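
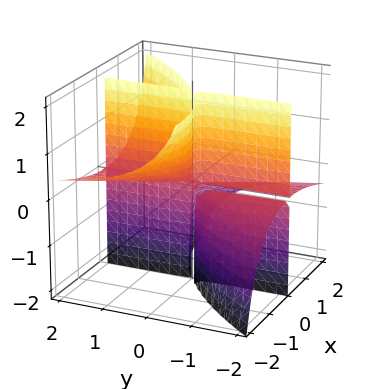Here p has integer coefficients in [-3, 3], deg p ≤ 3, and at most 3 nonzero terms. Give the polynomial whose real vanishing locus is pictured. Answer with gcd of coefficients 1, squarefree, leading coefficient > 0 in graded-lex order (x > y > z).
1. There are 2 components.
2. The degree is 3 — the shape is more complex than any degree-2 surface.
3. Against the integer gridlines: it crosses the x-axis at the gridline x = 0; every point of the y-axis in the box is on the surface; every point of the z-axis in the box is on the surface.
4. Fitting integer coefficients to these (and the overall shape) gives p.

x^3 + 2*x^2*z - 3*x*y*z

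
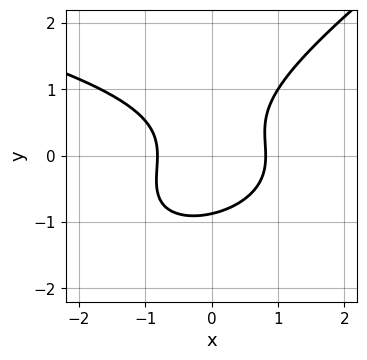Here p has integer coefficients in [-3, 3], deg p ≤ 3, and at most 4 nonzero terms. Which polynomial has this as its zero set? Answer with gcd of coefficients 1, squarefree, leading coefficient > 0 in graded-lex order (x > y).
2*x*y^2 - 3*y^3 + 3*x^2 - 2

1. The degree is 3 — no degree-2 curve has this shape.
2. Matching integer coefficients to the picture gives p.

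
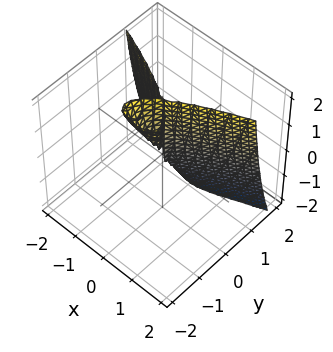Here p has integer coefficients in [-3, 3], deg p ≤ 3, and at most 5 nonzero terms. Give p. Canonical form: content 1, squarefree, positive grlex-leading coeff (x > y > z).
(a) The degree is 3 — the shape is more complex than any degree-2 surface.
(b) Observable constraints: it crosses the x-axis at the gridline x = 0; every point of the z-axis in the box is on the surface; it crosses the y-axis at the gridline y = 0.
(c) Assembling these constraints gives the stated polynomial.

2*y^3 + y^2*z - x^2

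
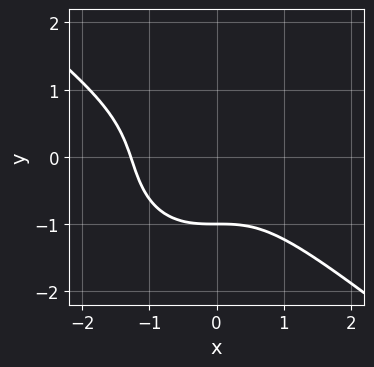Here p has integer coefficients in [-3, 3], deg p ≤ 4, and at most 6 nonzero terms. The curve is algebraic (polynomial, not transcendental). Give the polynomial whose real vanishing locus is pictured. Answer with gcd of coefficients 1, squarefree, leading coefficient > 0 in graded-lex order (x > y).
1. The degree is 3 — no degree-2 curve has this shape.
2. From the visible intercepts: one y-axis crossing is at y = -1.
3. Matching integer coefficients to the picture gives p.

3*x^3 + 2*x^2*y + 3*y^3 + 2*x^2 + 3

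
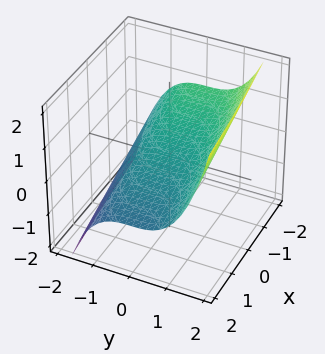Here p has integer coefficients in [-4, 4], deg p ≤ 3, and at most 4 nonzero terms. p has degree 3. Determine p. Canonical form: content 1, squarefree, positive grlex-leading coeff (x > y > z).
First, the degree is 3 — no degree-2 surface has this shape.
Next, from the axis intercepts and sections: it meets the z-axis at z = 0 (among the integer gridlines); one y-axis crossing is at y = 0; it crosses the x-axis at the gridline x = 0.
Finally, matching integer coefficients to the picture gives p.

y^3 - x - 3*z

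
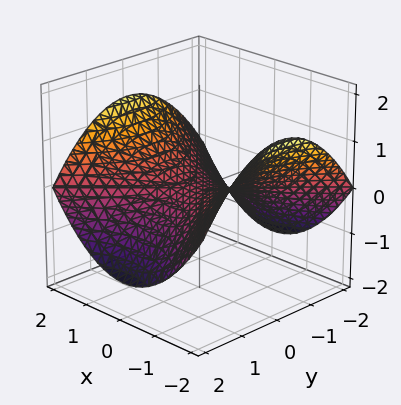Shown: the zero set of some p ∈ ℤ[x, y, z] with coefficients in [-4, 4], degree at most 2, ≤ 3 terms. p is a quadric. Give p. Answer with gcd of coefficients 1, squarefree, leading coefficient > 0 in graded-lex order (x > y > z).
x^2 - y^2 - 3*z

The degree is 2 — a saddle surface; a quadric.
Symmetries: the x ↦ −x reflection is a symmetry, so x appears only in even powers; it's symmetric under y → −y, forcing even powers of y.
From the axis intercepts and sections: it crosses the x-axis at the gridline x = 0; it meets the z-axis at z = 0 (among the integer gridlines).
These observations pin down the coefficients.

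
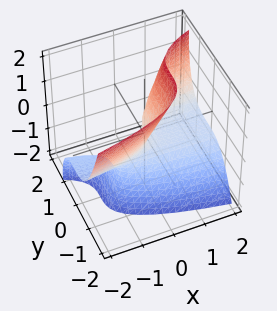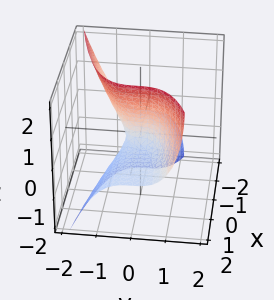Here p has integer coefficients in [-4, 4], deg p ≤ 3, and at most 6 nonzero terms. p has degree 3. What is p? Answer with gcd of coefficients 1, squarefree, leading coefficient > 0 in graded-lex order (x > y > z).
2*y^3 - 2*x*z + z^2 - x

deg p = 3.
From the visible intercepts: it crosses the x-axis at the gridline x = 0; it crosses the z-axis at the gridline z = 0; one y-axis crossing is at y = 0.
These observations pin down the coefficients.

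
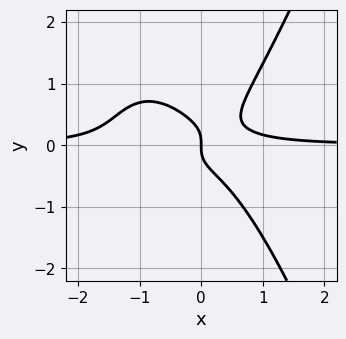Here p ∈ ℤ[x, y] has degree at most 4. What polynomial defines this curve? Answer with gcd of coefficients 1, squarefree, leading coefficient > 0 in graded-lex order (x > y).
3*x^3*y + 3*x^2*y - 3*y^3 - x

1. Degree: a generic line meets the curve in up to 4 points, so deg p = 4.
2. Observable constraints: it meets the y-axis at y = 0 (among the integer gridlines); one x-axis crossing is at x = 0.
3. The integer polynomial consistent with all of this is the stated p.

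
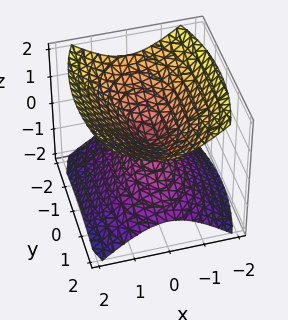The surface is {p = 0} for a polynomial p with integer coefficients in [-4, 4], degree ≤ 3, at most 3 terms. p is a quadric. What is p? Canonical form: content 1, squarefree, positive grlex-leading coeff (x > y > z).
3*x^2 + y^2 - 3*z^2

I count 2 distinct pieces.
The degree is 2 — a double cone through the origin; a quadric.
Symmetries: mirror symmetry x ↦ −x ⇒ only even powers of x; it's symmetric under z → −z, forcing even powers of z; it's symmetric under y → −y, forcing even powers of y.
Observable constraints: it meets the x-axis at x = 0 (among the integer gridlines); it crosses the z-axis at the gridline z = 0; it meets the y-axis at y = 0 (among the integer gridlines).
Putting this together gives p.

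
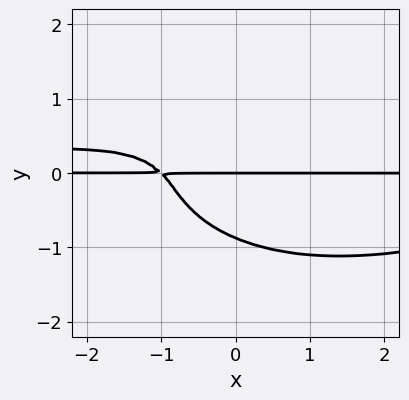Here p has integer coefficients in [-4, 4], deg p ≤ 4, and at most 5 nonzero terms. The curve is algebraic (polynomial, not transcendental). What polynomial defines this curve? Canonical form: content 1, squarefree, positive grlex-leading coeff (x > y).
1. Degree: the shape is more complex than any degree-3 curve, so deg p = 4.
2. Checking where it meets the axes: every point of the x-axis in the box is on the curve; it crosses the y-axis at the gridline y = 0.
3. These observations pin down the coefficients.

x^2*y^2 + 3*y^4 - x*y^2 + 2*x*y + 2*y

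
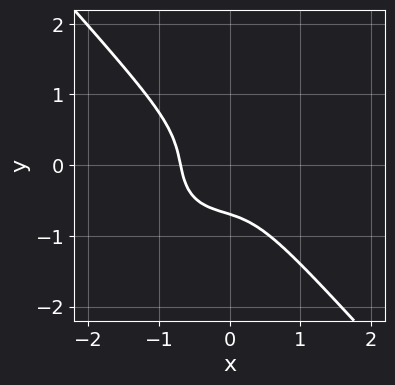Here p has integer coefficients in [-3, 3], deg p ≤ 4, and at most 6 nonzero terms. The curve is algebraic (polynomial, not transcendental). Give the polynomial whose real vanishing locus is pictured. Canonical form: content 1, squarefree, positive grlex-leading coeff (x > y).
3*x^3 - x^2*y + 3*y^3 - 2*x*y + 1

Degree: a generic line meets the curve in up to 3 points, so deg p = 3.
Matching integer coefficients to the picture gives p.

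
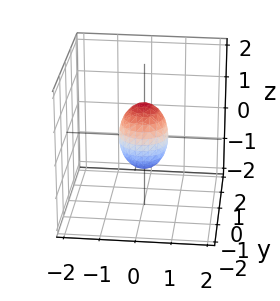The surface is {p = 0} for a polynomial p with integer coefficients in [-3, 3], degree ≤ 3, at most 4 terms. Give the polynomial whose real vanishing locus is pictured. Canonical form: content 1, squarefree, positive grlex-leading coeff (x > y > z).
First, degree: a generic line meets the surface in up to 2 points, so deg p = 2.
Next, by symmetry, the z-axis is an axis of rotation, so x and y enter only as x² + y².
Next, reading off the gridlines: among the integer gridlines, it crosses the z-axis at z ∈ {-1, 1}; a circular section at z = 0 has radius between 0 and 1.
Finally, together with the visible shape, these determine p as stated.

2*x^2 + 2*y^2 + z^2 - 1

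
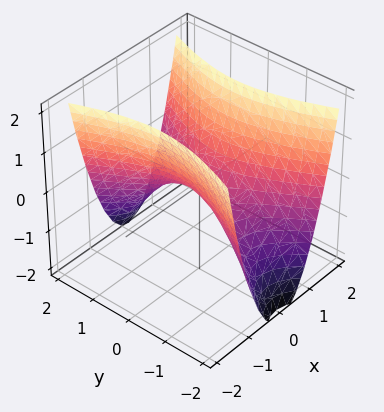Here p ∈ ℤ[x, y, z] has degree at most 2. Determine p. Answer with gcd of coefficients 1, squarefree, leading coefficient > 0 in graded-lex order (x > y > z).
3*x^2 - y^2 - 2*z

1. deg p = 2. A saddle surface; a quadric.
2. Symmetries: mirror symmetry x ↦ −x ⇒ only even powers of x; mirror symmetry y ↦ −y ⇒ only even powers of y.
3. From the axis intercepts and sections: it meets the x-axis at x = 0 (among the integer gridlines); it crosses the z-axis at the gridline z = 0.
4. Putting this together gives p.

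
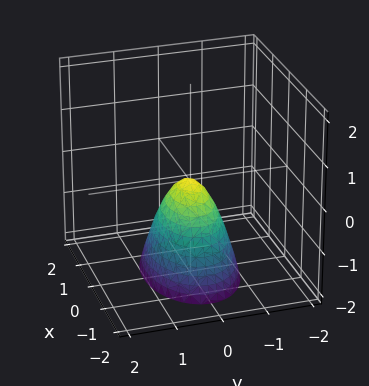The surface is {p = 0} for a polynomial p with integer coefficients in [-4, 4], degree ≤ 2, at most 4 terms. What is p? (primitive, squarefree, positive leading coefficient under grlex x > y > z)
Degree: a single bowl opening along one axis; a quadric, so deg p = 2.
Symmetries: it's symmetric under y → −y, forcing even powers of y; it's symmetric under x → −x, forcing even powers of x.
Against the integer gridlines: one y-axis crossing is at y = 0; it meets the z-axis at z = 0 (among the integer gridlines); it meets the x-axis at x = 0 (among the integer gridlines).
Putting this together gives p.

x^2 + 2*y^2 + z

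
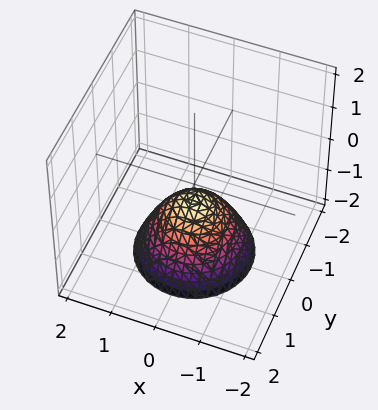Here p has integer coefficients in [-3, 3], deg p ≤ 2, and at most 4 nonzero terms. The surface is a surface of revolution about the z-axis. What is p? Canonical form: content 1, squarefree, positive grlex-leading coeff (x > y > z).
2*x^2 + 2*y^2 + 2*z + 1

First, the degree is 2 — no degree-1 surface has this shape.
Next, by symmetry, the z-axis is an axis of rotation, so x and y enter only as x² + y².
Then, from the visible intercepts: it misses every integer gridline on the y-axis; no x-intercept at any integer in the box; a circular section at z = -1 has radius between 0 and 1.
Finally, putting this together gives p.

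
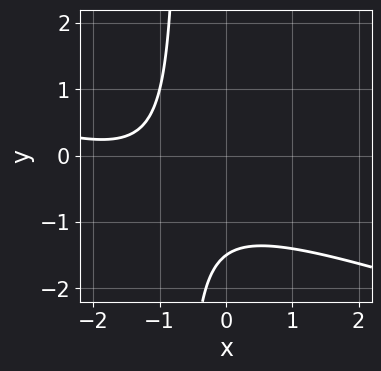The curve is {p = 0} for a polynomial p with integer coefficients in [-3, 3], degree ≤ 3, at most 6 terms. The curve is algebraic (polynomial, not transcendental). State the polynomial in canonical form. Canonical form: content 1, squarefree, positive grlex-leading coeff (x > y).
x^2 + 3*x*y + 3*x + 2*y + 3

Degree: no degree-1 curve has this shape, so deg p = 2.
From the visible intercepts: the curve avoids every integer x-axis point in the box.
Matching integer coefficients to the picture gives p.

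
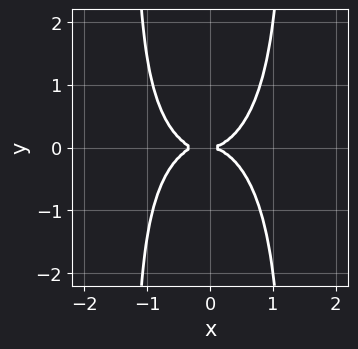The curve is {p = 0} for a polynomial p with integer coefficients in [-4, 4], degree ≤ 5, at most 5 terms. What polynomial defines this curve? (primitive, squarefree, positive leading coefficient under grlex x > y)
3*x^4 + 2*x^2*y^2 + x^3 - 3*y^2

(a) The degree is 4 — the shape is more complex than any degree-3 curve.
(b) Symmetries: it's symmetric under y → −y, forcing even powers of y.
(c) From the visible intercepts: it crosses the x-axis at the gridline x = 0; it crosses the y-axis at the gridline y = 0.
(d) Matching integer coefficients to the picture gives p.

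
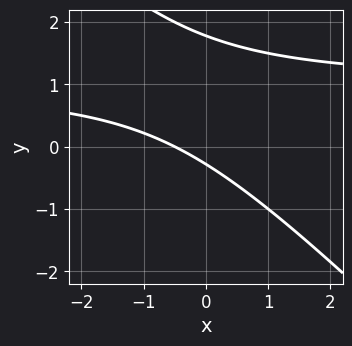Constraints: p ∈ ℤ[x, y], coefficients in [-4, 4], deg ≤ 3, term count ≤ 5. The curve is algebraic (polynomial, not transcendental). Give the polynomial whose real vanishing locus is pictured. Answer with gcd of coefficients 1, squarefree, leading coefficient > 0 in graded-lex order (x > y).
(a) The degree is 2 — the shape is more complex than any degree-1 curve.
(b) Matching integer coefficients to the picture gives p.

2*x*y + 2*y^2 - 2*x - 3*y - 1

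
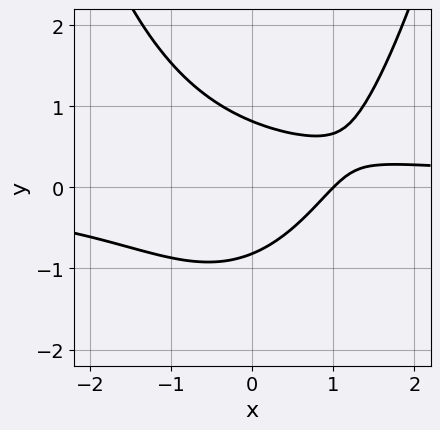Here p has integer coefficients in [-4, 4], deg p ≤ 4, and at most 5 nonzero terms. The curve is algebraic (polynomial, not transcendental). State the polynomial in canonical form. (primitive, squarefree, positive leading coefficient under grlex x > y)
2*x^2*y - 3*y^2 - 2*x + 2

(a) Degree: a generic line meets the curve in up to 3 points, so deg p = 3.
(b) Observable constraints: it crosses the x-axis at the gridline x = 1.
(c) Matching integer coefficients to the picture gives p.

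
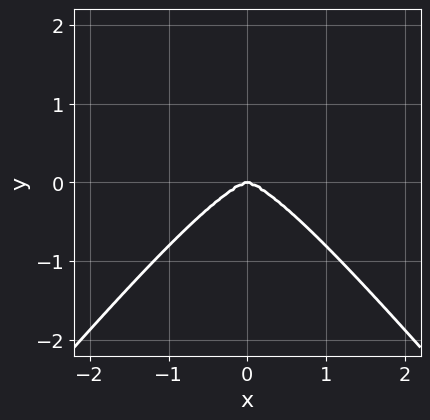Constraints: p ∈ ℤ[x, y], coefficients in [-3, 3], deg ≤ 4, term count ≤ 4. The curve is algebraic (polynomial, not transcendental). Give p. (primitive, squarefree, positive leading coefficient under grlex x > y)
1. deg p = 4. No degree-3 curve has this shape.
2. Symmetries: the x ↦ −x reflection is a symmetry, so x appears only in even powers.
3. Checking where it meets the axes: it meets the y-axis at y = 0 (among the integer gridlines); one x-axis crossing is at x = 0.
4. Fitting integer coefficients to these (and the overall shape) gives p.

2*x^4 - y^4 + 3*y^3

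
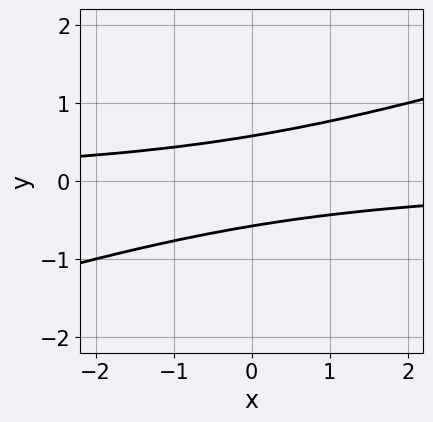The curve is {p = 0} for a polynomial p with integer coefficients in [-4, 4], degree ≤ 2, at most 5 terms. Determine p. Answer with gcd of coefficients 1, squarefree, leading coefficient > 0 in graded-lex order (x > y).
(a) The degree is 2 — the shape is more complex than any degree-1 curve.
(b) Reading off the gridlines: it misses every integer gridline on the x-axis.
(c) These observations pin down the coefficients.

x*y - 3*y^2 + 1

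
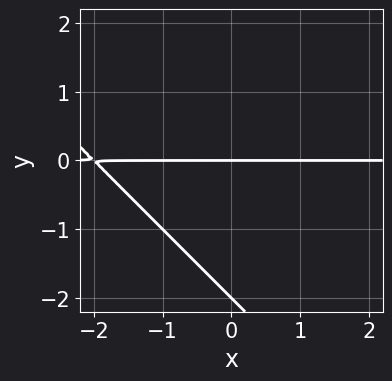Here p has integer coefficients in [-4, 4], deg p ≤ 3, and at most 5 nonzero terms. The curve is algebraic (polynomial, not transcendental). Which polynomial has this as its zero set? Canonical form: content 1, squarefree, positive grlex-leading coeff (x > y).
x*y + y^2 + 2*y

1. deg p = 2. The shape is more complex than any degree-1 curve.
2. From the visible intercepts: the y-axis gridline crossings are at y ∈ {-2, 0}; the visible x-axis segment lies entirely on the curve.
3. Putting this together gives p.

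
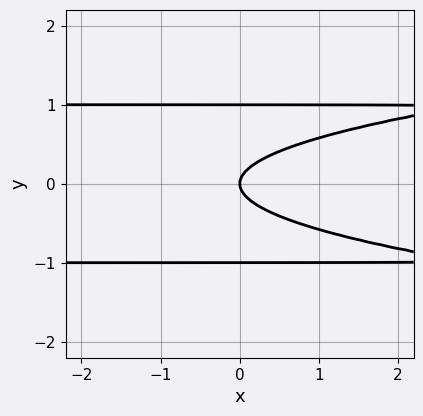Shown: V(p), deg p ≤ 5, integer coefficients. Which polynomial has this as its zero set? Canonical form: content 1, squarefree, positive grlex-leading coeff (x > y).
1. The degree is 4 — a generic line meets the curve in up to 4 points.
2. Symmetries: mirror symmetry y ↦ −y ⇒ only even powers of y.
3. Observable constraints: the y-axis gridline crossings are at y ∈ {-1, 0, 1}; it meets the x-axis at x = 0 (among the integer gridlines).
4. Fitting integer coefficients to these (and the overall shape) gives p.

3*y^4 - x*y^2 - 3*y^2 + x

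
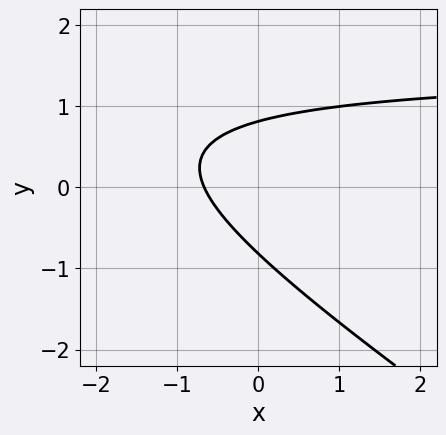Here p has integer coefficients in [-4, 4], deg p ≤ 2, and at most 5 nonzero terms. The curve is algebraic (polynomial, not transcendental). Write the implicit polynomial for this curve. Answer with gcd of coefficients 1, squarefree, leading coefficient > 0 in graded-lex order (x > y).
2*x*y + 3*y^2 - 3*x - 2

1. Degree: no degree-1 curve has this shape, so deg p = 2.
2. Solving for integer coefficients yields p as stated.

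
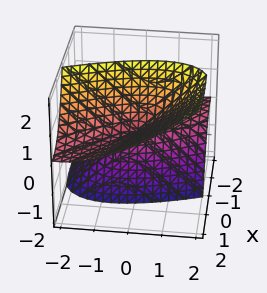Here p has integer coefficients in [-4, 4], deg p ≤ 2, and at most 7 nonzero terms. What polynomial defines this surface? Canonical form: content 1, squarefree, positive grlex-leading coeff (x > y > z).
(a) The degree is 2 — no degree-1 surface has this shape.
(b) Reading off the gridlines: one x-axis crossing is at x = 0; it crosses the z-axis at the gridline z = 0; it meets the y-axis at y = 0 (among the integer gridlines).
(c) Assembling these constraints gives the stated polynomial.

x^2 + 2*x*y - 3*x*z + y^2 - z^2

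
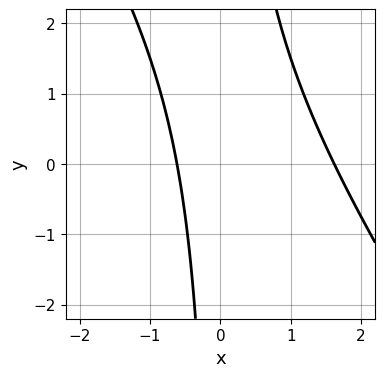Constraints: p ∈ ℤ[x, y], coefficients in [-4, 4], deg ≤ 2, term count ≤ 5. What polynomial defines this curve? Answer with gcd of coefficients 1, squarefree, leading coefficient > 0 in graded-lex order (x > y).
3*x^2 + 2*x*y - 3*x - 3

First, the degree is 2 — the shape is more complex than any degree-1 curve.
Then, observable constraints: no y-intercept at any integer in the box.
Finally, the integer polynomial consistent with all of this is the stated p.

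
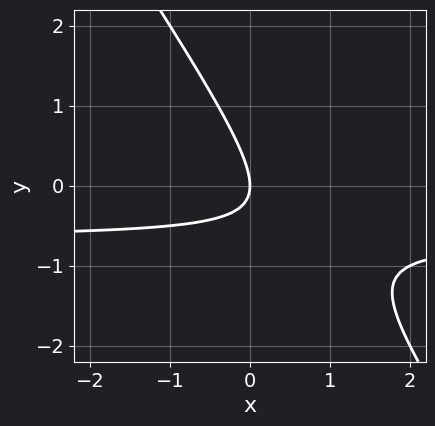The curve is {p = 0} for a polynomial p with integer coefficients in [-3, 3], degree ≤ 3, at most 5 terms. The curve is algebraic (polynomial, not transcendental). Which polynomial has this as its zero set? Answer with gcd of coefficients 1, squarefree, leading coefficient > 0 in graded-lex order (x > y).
1. deg p = 2. A generic line meets the curve in up to 2 points.
2. From the visible intercepts: one x-axis crossing is at x = 0; it meets the y-axis at y = 0 (among the integer gridlines).
3. The integer polynomial consistent with all of this is the stated p.

3*x*y + 2*y^2 + 2*x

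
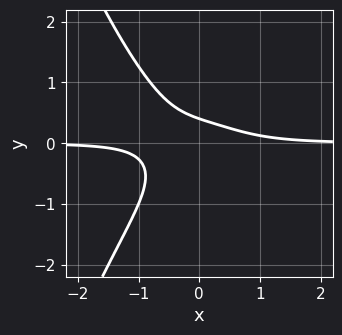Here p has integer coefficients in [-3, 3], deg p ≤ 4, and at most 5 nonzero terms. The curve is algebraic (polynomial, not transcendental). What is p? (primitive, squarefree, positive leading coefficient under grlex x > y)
First, degree: no degree-3 curve has this shape, so deg p = 4.
Then, from the visible intercepts: the curve avoids every integer x-axis point in the box.
Finally, putting this together gives p.

3*x^3*y + 3*y^3 + 3*x*y + 2*y - 1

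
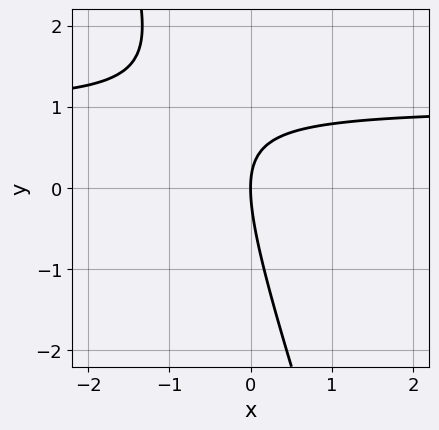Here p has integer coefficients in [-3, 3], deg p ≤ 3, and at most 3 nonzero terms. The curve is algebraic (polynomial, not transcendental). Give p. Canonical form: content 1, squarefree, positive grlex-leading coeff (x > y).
3*x*y + y^2 - 3*x

1. The degree is 2 — a generic line meets the curve in up to 2 points.
2. Against the integer gridlines: one x-axis crossing is at x = 0; one y-axis crossing is at y = 0.
3. Assembling these constraints gives the stated polynomial.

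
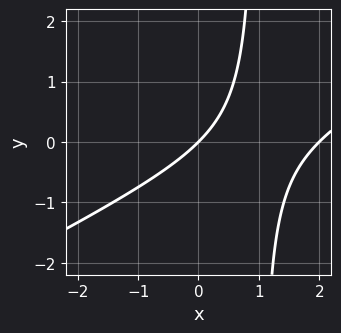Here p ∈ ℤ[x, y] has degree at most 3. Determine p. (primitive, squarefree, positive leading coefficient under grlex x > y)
x^2 - 2*x*y - 2*x + 2*y

(a) The degree is 2 — no degree-1 curve has this shape.
(b) Reading off the gridlines: the x-axis gridline crossings are at x ∈ {0, 2}; it crosses the y-axis at the gridline y = 0.
(c) These observations pin down the coefficients.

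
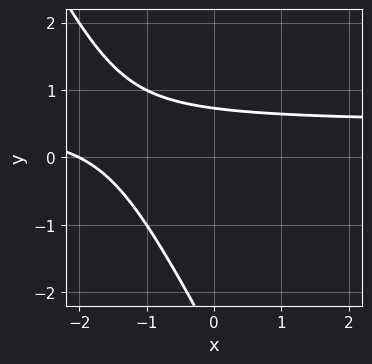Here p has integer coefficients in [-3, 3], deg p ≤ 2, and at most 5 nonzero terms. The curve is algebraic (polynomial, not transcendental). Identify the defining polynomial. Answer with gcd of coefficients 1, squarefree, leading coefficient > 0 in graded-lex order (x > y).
Degree: the shape is more complex than any degree-1 curve, so deg p = 2.
From the axis intercepts and sections: it meets the x-axis at x = -2 (among the integer gridlines).
Together with the visible shape, these determine p as stated.

2*x*y + y^2 - x + 2*y - 2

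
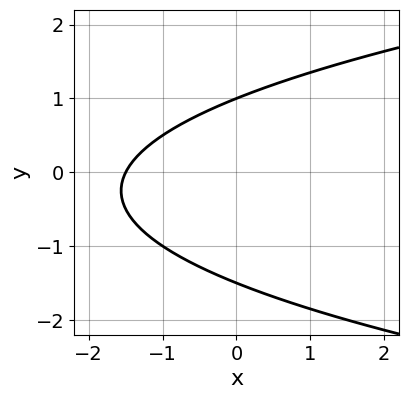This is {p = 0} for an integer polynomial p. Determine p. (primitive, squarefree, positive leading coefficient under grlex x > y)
deg p = 2. No degree-1 curve has this shape.
Checking where it meets the axes: one y-axis crossing is at y = 1.
Putting this together gives p.

2*y^2 - 2*x + y - 3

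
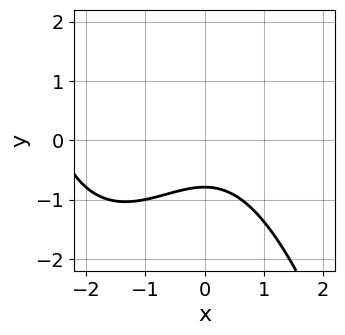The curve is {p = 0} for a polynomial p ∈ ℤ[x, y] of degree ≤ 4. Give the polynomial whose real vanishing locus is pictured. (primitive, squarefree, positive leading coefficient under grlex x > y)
x^3 + 2*x^2 - y^2 + 3*y + 3

Degree: the shape is more complex than any degree-2 curve, so deg p = 3.
Against the integer gridlines: it misses every integer gridline on the x-axis.
Assembling these constraints gives the stated polynomial.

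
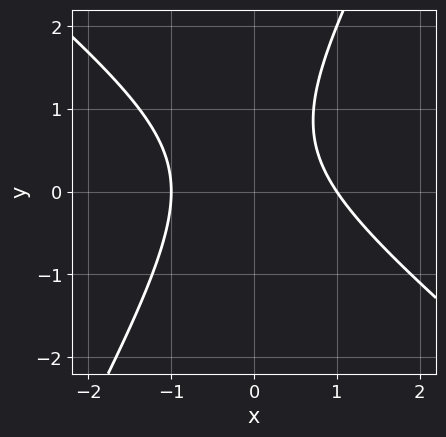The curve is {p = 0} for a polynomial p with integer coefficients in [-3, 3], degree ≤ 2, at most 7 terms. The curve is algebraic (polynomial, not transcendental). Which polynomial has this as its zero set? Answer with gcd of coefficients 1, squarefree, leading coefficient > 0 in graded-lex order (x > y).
3*x^2 + 2*x*y - 2*y^2 + 2*y - 3

1. Degree: no degree-1 curve has this shape, so deg p = 2.
2. From the visible intercepts: among the integer gridlines, it crosses the x-axis at x ∈ {-1, 1}; no y-intercept at any integer in the box.
3. Fitting integer coefficients to these (and the overall shape) gives p.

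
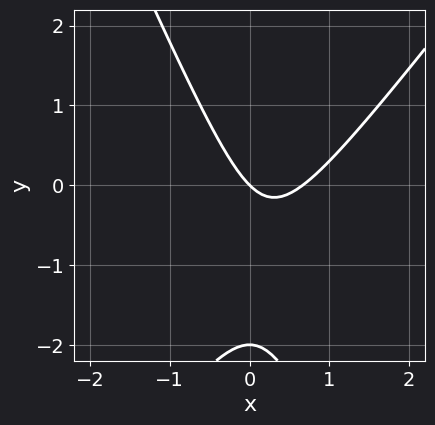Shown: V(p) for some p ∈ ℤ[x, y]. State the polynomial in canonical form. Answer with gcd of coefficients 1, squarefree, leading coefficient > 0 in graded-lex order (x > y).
deg p = 2. No degree-1 curve has this shape.
Observable constraints: among the integer gridlines, it crosses the y-axis at y ∈ {-2, 0}; one x-axis crossing is at x = 0.
Fitting integer coefficients to these (and the overall shape) gives p.

3*x^2 - x*y - y^2 - 2*x - 2*y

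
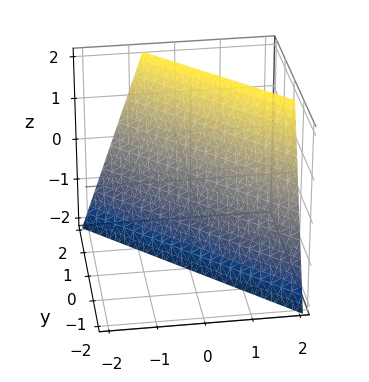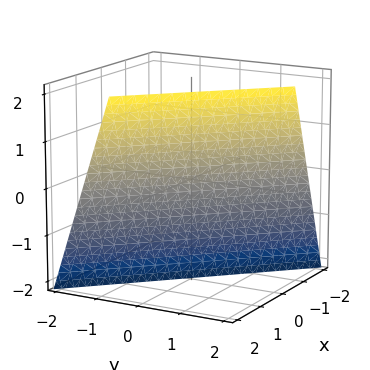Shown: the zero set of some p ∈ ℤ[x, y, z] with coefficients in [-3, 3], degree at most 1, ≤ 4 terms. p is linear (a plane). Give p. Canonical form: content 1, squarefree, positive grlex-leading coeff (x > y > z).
First, deg p = 1. The surface is flat (a plane).
Next, checking where it meets the axes: it crosses the z-axis at the gridline z = -2.
Finally, putting this together gives p.

3*x + 3*y - z - 2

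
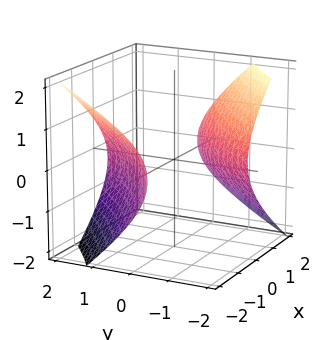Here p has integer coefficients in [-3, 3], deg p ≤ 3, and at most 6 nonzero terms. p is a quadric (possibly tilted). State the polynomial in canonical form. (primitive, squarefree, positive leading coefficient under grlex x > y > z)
1. There are 2 components.
2. Degree: no degree-1 surface has this shape, so deg p = 2.
3. From the visible intercepts: no z-intercept at any integer in the box.
4. Together with the visible shape, these determine p as stated.

x^2 - 3*x*y + y^2 - y*z - 3*z^2 - 2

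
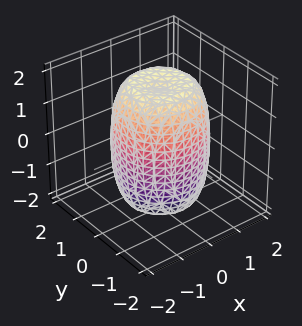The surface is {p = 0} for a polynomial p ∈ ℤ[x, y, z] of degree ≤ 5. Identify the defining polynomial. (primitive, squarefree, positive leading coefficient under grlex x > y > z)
1. Degree: no degree-3 surface has this shape, so deg p = 4.
2. By symmetry, every cross-section ⟂ z is a circle, so x, y appear only via x² + y².
3. From the visible intercepts: a circular section at z = -1 has radius between 1 and 2.
4. Assembling these constraints gives the stated polynomial.

2*x^4 + 4*x^2*y^2 + 2*y^4 - 2*x^2 - 2*y^2 + z^2 - 3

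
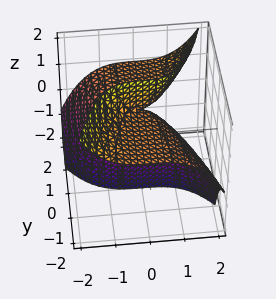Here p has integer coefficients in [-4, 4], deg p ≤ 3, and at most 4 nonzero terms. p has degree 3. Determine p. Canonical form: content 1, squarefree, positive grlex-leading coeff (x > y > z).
Degree: no degree-2 surface has this shape, so deg p = 3.
Against the integer gridlines: every point of the z-axis in the box is on the surface; it crosses the x-axis at the gridline x = 0; it meets the y-axis at y = 0 (among the integer gridlines).
Assembling these constraints gives the stated polynomial.

x^3 - 3*y*z + 3*y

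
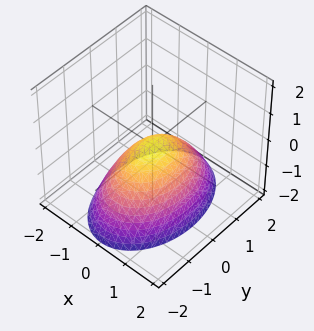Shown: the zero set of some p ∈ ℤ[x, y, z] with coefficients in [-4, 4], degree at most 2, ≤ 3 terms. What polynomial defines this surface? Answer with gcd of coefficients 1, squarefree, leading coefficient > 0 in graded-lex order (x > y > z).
First, the degree is 2 — a single bowl opening along one axis; a quadric.
Next, symmetries: it's symmetric under y → −y, forcing even powers of y; mirror symmetry x ↦ −x ⇒ only even powers of x.
Then, observable constraints: one y-axis crossing is at y = 0; it meets the z-axis at z = 0 (among the integer gridlines).
Finally, putting this together gives p.

2*x^2 + y^2 + 2*z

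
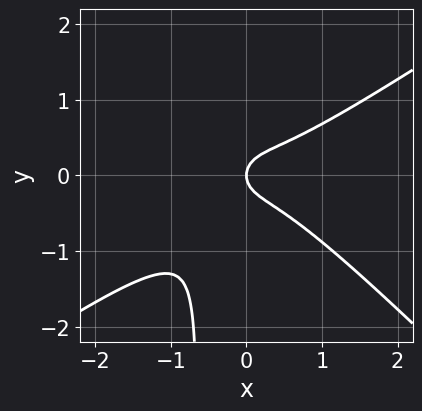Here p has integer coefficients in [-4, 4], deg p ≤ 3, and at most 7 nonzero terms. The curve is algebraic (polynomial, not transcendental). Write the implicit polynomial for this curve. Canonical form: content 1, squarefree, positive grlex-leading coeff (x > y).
2*x^3 - x^2*y - 3*x*y^2 - 2*y^2 + x

(a) Degree: no degree-2 curve has this shape, so deg p = 3.
(b) From the visible intercepts: one y-axis crossing is at y = 0; it meets the x-axis at x = 0 (among the integer gridlines).
(c) The integer polynomial consistent with all of this is the stated p.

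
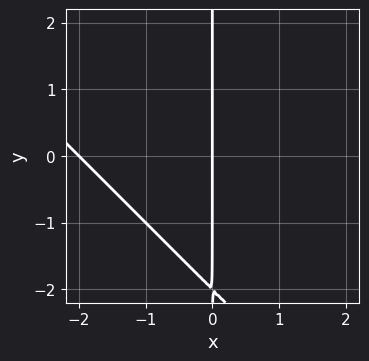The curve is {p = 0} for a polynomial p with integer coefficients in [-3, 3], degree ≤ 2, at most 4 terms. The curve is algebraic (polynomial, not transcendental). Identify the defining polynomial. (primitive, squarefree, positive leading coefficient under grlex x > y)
Degree: no degree-1 curve has this shape, so deg p = 2.
From the visible intercepts: the x-axis gridline crossings are at x ∈ {-2, 0}; every point of the y-axis in the box is on the curve.
Putting this together gives p.

x^2 + x*y + 2*x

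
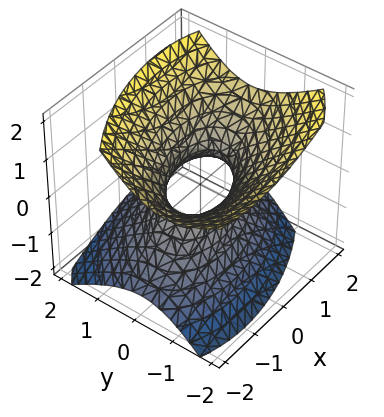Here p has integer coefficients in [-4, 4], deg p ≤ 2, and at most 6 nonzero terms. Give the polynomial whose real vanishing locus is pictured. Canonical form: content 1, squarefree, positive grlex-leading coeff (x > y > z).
1. The degree is 2 — no degree-1 surface has this shape.
2. Checking where it meets the axes: among the integer gridlines, it crosses the x-axis at x ∈ {-1, 1}; the surface avoids every integer z-axis point in the box.
3. Fitting integer coefficients to these (and the overall shape) gives p.

x^2 - x*y + 2*y^2 + y*z - 2*z^2 - 1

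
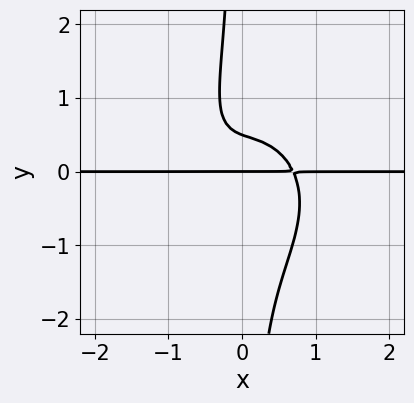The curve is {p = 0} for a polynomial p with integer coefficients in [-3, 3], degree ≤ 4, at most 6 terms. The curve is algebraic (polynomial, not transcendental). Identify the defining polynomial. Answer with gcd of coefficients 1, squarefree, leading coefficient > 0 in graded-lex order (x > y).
3*x^3*y + 3*x*y^3 + 2*y^2 - y

First, the degree is 4 — no degree-3 curve has this shape.
Next, from the axis intercepts and sections: the visible x-axis segment lies entirely on the curve; one y-axis crossing is at y = 0.
Finally, putting this together gives p.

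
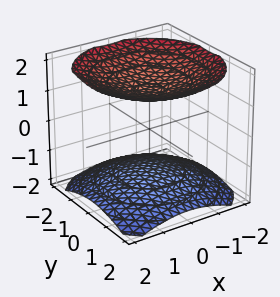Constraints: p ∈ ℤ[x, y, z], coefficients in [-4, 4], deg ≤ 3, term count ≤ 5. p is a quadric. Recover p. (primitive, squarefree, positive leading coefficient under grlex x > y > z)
First, the picture has 2 separate pieces. Treating them together as one polynomial.
Next, degree: two sheets facing apart; a quadric, so deg p = 2.
Next, symmetries: rotational symmetry about the z-axis ⇒ p depends on x, y only through x² + y²; mirror symmetry z ↦ −z ⇒ only even powers of z.
Then, observable constraints: the surface avoids every integer y-axis point in the box; no x-intercept at any integer in the box.
Finally, these observations pin down the coefficients.

x^2 + y^2 - 2*z^2 + 3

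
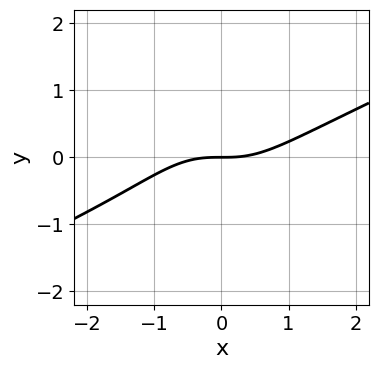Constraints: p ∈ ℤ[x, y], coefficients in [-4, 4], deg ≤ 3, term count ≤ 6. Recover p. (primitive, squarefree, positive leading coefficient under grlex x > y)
First, the degree is 3 — the shape is more complex than any degree-2 curve.
Next, observable constraints: it meets the y-axis at y = 0 (among the integer gridlines); one x-axis crossing is at x = 0.
Finally, fitting integer coefficients to these (and the overall shape) gives p.

x^3 - 2*x^2*y - y^3 - y^2 - 2*y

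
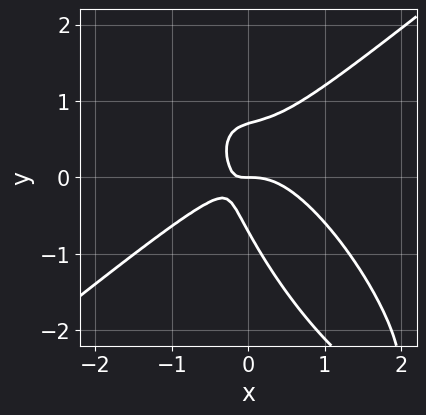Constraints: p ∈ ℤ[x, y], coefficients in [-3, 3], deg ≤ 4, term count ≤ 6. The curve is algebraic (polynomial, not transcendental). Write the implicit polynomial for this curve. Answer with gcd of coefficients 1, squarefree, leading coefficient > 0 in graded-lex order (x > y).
3*x^3 - 3*x*y^2 - 2*y^3 + 3*x*y + y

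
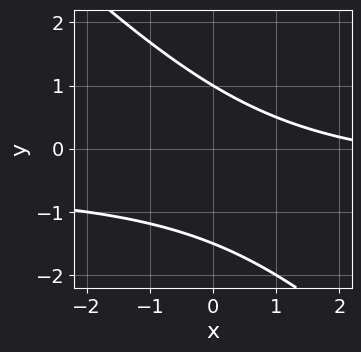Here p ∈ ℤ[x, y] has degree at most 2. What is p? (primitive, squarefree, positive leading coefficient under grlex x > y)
2*x*y + 2*y^2 + x + y - 3

First, the degree is 2 — no degree-1 curve has this shape.
Next, from the visible intercepts: it meets the y-axis at y = 1 (among the integer gridlines); no x-intercept at any integer in the box.
Finally, putting this together gives p.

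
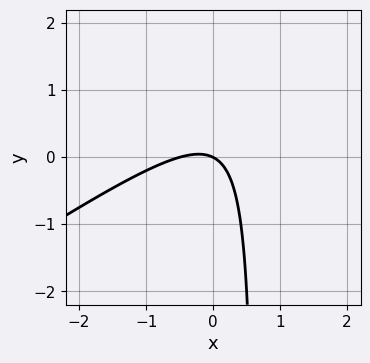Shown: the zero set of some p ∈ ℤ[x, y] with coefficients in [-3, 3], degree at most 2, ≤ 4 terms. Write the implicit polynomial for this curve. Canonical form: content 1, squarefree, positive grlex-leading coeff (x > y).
First, degree: a generic line meets the curve in up to 2 points, so deg p = 2.
Then, from the axis intercepts and sections: one y-axis crossing is at y = 0; it crosses the x-axis at the gridline x = 0.
Finally, together with the visible shape, these determine p as stated.

2*x^2 - 3*x*y + x + 2*y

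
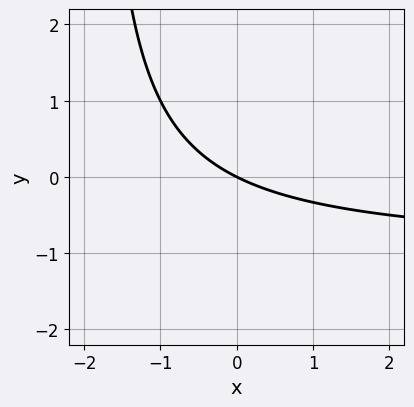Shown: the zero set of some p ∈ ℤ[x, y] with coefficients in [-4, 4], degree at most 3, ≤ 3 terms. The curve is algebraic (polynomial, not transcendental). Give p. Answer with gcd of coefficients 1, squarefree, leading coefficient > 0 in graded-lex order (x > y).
First, degree: a generic line meets the curve in up to 2 points, so deg p = 2.
Then, reading off the gridlines: one x-axis crossing is at x = 0; one y-axis crossing is at y = 0.
Finally, together with the visible shape, these determine p as stated.

x*y + x + 2*y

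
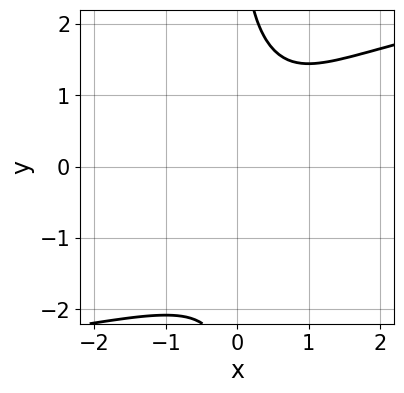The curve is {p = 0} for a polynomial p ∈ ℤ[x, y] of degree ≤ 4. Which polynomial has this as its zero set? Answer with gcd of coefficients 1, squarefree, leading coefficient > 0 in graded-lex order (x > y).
x*y^3 - 3*x^2 + 3*x - 3

(a) The degree is 4 — the shape is more complex than any degree-3 curve.
(b) Against the integer gridlines: it misses every integer gridline on the y-axis; no x-intercept at any integer in the box.
(c) Matching integer coefficients to the picture gives p.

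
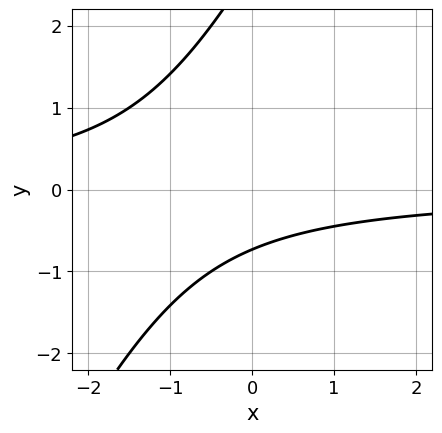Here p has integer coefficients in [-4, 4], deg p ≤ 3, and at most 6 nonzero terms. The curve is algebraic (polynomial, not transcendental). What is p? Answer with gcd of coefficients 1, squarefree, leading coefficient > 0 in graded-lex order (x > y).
(a) The degree is 2 — a generic line meets the curve in up to 2 points.
(b) Checking where it meets the axes: the curve avoids every integer x-axis point in the box.
(c) Putting this together gives p.

2*x*y - y^2 + 2*y + 2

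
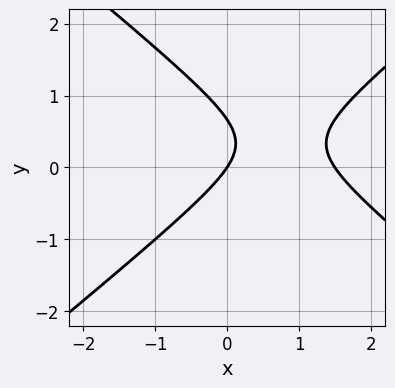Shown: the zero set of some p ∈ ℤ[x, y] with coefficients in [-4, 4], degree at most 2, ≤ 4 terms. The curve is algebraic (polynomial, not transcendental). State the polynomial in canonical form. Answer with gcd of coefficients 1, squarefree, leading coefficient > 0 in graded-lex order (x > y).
2*x^2 - 3*y^2 - 3*x + 2*y

1. The degree is 2 — a generic line meets the curve in up to 2 points.
2. Against the integer gridlines: it meets the y-axis at y = 0 (among the integer gridlines); it crosses the x-axis at the gridline x = 0.
3. Fitting integer coefficients to these (and the overall shape) gives p.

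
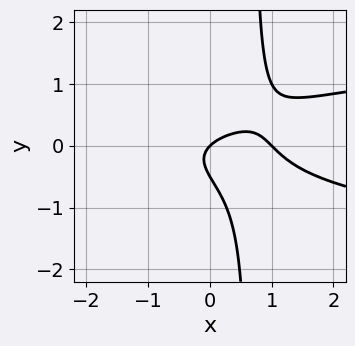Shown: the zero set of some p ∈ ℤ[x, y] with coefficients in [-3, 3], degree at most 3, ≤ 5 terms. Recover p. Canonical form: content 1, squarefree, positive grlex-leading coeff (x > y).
3*x*y^2 - x^2 - 2*y^2 + x - y

deg p = 3.
From the axis intercepts and sections: the x-axis gridline crossings are at x ∈ {0, 1}; it crosses the y-axis at the gridline y = 0.
Fitting integer coefficients to these (and the overall shape) gives p.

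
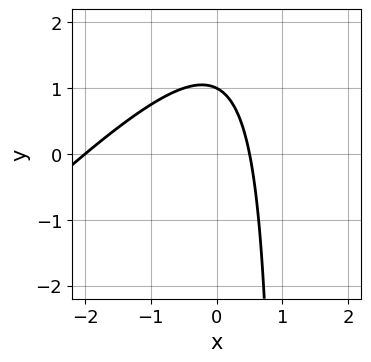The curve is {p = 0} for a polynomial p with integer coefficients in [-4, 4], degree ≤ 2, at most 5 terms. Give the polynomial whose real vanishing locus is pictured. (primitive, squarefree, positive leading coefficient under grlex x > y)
2*x^2 - 2*x*y + 3*x + 2*y - 2

deg p = 2. No degree-1 curve has this shape.
Reading off the gridlines: it meets the x-axis at x = -2 (among the integer gridlines); it meets the y-axis at y = 1 (among the integer gridlines).
Matching integer coefficients to the picture gives p.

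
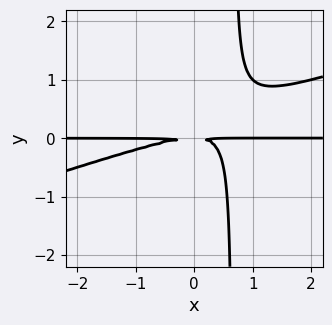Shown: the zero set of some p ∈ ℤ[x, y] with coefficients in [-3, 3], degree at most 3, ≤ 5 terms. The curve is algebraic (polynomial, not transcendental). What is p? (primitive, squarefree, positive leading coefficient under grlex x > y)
x^2*y - 3*x*y^2 + 2*y^2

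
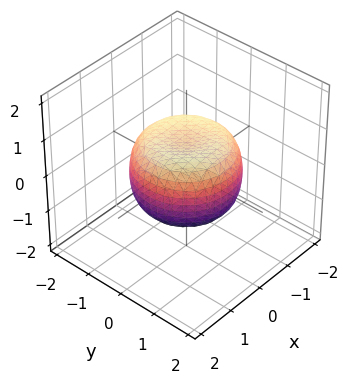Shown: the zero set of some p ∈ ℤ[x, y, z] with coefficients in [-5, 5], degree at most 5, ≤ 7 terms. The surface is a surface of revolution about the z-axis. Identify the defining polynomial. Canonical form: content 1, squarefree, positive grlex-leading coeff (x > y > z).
2*x^4 + 4*x^2*y^2 + 2*y^4 - 2*x^2 - 2*y^2 + 3*z^2 - 2

deg p = 4. The shape is more complex than any degree-3 surface.
Symmetries: rotational symmetry about the z-axis ⇒ p depends on x, y only through x² + y².
Against the integer gridlines: a circular section at z = 0 has radius between 1 and 2.
The integer polynomial consistent with all of this is the stated p.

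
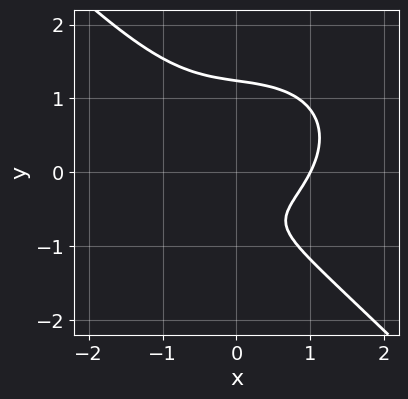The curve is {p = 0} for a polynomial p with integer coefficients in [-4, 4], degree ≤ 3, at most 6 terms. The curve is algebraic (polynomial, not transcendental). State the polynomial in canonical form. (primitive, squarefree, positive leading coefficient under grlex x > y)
First, the degree is 3 — no degree-2 curve has this shape.
Then, against the integer gridlines: it crosses the x-axis at the gridline x = 1.
Finally, solving for integer coefficients yields p as stated.

2*x^3 + x*y^2 + 3*y^3 - 3*y - 2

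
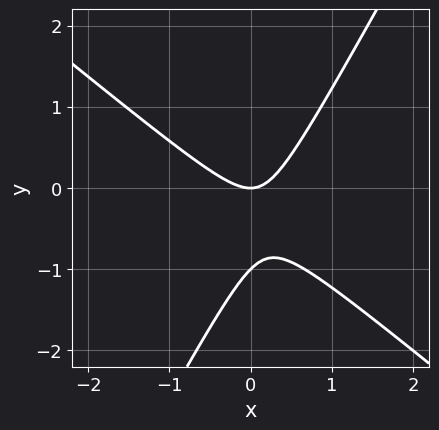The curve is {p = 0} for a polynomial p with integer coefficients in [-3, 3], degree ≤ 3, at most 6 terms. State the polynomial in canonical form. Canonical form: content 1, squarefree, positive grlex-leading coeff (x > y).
3*x^2 + 2*x*y - 2*y^2 - 2*y

1. Degree: the shape is more complex than any degree-1 curve, so deg p = 2.
2. Against the integer gridlines: among the integer gridlines, it crosses the y-axis at y ∈ {-1, 0}; it meets the x-axis at x = 0 (among the integer gridlines).
3. Together with the visible shape, these determine p as stated.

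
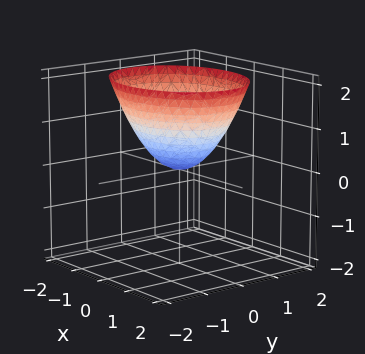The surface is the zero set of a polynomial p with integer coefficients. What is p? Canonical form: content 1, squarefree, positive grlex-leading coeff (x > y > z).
2*x^2 + 3*y^2 - 3*z

(a) The degree is 2 — a single bowl opening along one axis; a quadric.
(b) Symmetries: the x ↦ −x reflection is a symmetry, so x appears only in even powers; mirror symmetry y ↦ −y ⇒ only even powers of y.
(c) Against the integer gridlines: it crosses the x-axis at the gridline x = 0; it crosses the z-axis at the gridline z = 0.
(d) Putting this together gives p.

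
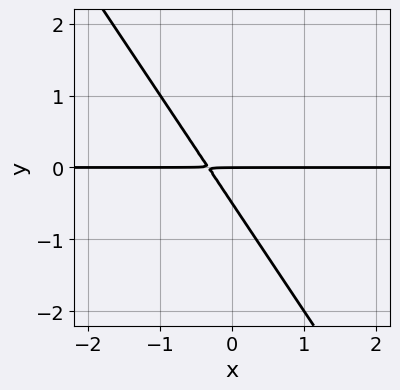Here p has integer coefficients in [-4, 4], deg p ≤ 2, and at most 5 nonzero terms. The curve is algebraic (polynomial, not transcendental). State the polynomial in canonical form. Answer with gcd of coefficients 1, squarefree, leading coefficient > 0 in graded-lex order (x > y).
1. deg p = 2. A generic line meets the curve in up to 2 points.
2. Against the integer gridlines: it meets the y-axis at y = 0 (among the integer gridlines); the visible x-axis segment lies entirely on the curve.
3. Fitting integer coefficients to these (and the overall shape) gives p.

3*x*y + 2*y^2 + y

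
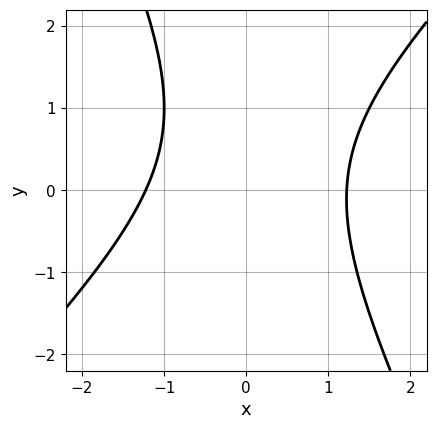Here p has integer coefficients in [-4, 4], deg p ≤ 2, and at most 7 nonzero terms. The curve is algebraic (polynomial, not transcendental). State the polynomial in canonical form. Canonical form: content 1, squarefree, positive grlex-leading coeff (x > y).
2*x^2 - x*y - y^2 + y - 3

1. deg p = 2.
2. Observable constraints: it misses every integer gridline on the y-axis.
3. These observations pin down the coefficients.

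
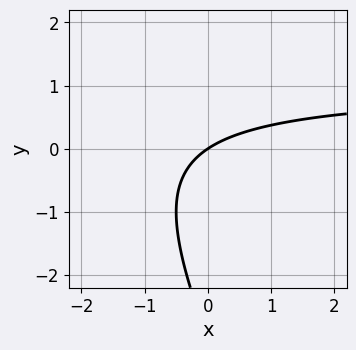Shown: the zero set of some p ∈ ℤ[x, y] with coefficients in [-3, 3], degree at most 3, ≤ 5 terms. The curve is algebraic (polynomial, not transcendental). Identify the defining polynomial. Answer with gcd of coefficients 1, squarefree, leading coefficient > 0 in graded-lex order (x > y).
(a) Degree: a generic line meets the curve in up to 2 points, so deg p = 2.
(b) Checking where it meets the axes: it crosses the y-axis at the gridline y = 0; one x-axis crossing is at x = 0.
(c) Solving for integer coefficients yields p as stated.

2*x*y + y^2 - 2*x + 3*y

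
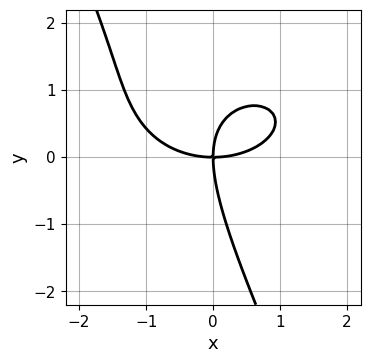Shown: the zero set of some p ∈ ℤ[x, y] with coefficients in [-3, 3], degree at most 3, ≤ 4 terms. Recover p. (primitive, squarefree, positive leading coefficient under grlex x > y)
x^3 + 2*x*y^2 + y^3 - 3*x*y

(a) The degree is 3 — a generic line meets the curve in up to 3 points.
(b) From the visible intercepts: it crosses the y-axis at the gridline y = 0; it crosses the x-axis at the gridline x = 0.
(c) The integer polynomial consistent with all of this is the stated p.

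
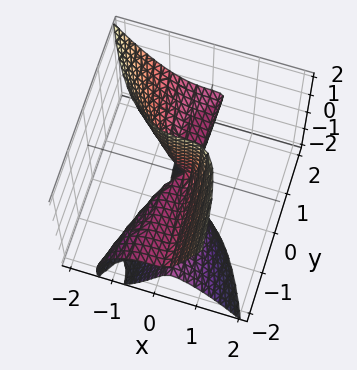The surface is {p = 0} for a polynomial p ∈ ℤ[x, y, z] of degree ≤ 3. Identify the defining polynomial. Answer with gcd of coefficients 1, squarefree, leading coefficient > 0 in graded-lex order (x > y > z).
First, degree: no degree-2 surface has this shape, so deg p = 3.
Next, checking where it meets the axes: it crosses the x-axis at the gridline x = 0; every point of the y-axis in the box is on the surface.
Finally, solving for integer coefficients yields p as stated. Check: (0, 0, 2) on the z-axis lies on the surface, and p(0, 0, 2) = 0. ✓

3*x^3 - 2*x*y*z + y*z^2 + y*z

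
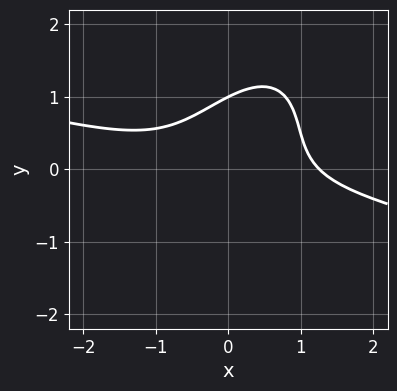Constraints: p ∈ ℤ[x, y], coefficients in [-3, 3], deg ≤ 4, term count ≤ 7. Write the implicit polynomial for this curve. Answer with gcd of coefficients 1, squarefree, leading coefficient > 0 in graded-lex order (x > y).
(a) The degree is 3 — a generic line meets the curve in up to 3 points.
(b) Checking where it meets the axes: it meets the y-axis at y = 1 (among the integer gridlines).
(c) Fitting integer coefficients to these (and the overall shape) gives p.

x^3 + 3*x^2*y - 3*x*y^2 + 2*y^3 - 2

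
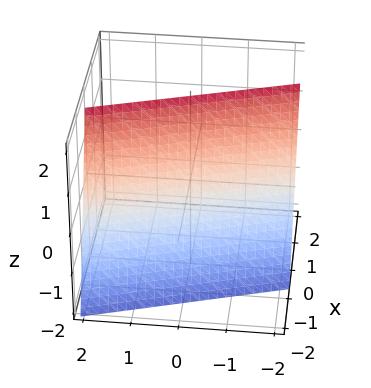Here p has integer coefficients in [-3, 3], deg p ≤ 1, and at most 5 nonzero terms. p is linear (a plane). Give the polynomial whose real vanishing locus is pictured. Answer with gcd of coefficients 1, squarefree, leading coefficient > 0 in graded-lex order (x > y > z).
3*x + y - z + 2

First, deg p = 1.
Next, checking where it meets the axes: one y-axis crossing is at y = -2; one z-axis crossing is at z = 2.
Finally, these observations pin down the coefficients.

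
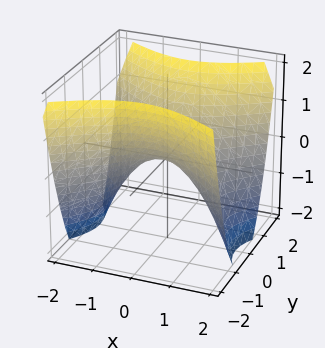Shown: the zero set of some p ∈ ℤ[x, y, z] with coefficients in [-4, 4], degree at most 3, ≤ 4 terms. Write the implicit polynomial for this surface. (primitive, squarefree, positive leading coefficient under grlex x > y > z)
2*x^2 - 3*y^2 + 3*z

(a) Degree: a hyperbolic paraboloid; a quadric, so deg p = 2.
(b) Symmetries: the x ↦ −x reflection is a symmetry, so x appears only in even powers; the y ↦ −y reflection is a symmetry, so y appears only in even powers.
(c) From the visible intercepts: it crosses the x-axis at the gridline x = 0; it meets the z-axis at z = 0 (among the integer gridlines); one y-axis crossing is at y = 0.
(d) The integer polynomial consistent with all of this is the stated p.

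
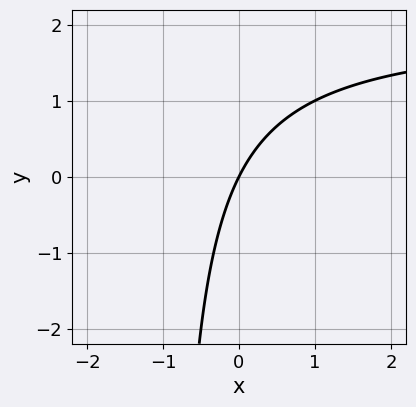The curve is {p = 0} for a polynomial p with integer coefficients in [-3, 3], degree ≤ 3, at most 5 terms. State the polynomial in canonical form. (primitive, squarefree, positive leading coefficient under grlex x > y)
x*y - 2*x + y

Degree: no degree-1 curve has this shape, so deg p = 2.
From the visible intercepts: one x-axis crossing is at x = 0; it crosses the y-axis at the gridline y = 0.
Assembling these constraints gives the stated polynomial.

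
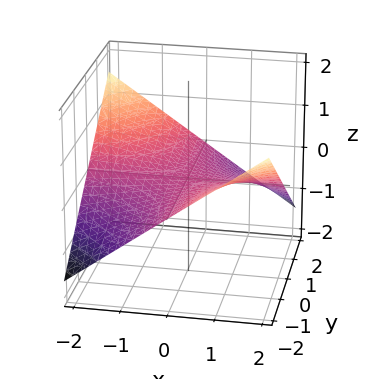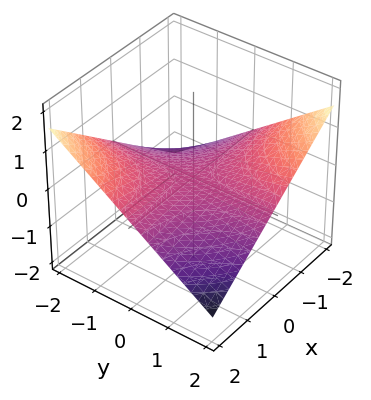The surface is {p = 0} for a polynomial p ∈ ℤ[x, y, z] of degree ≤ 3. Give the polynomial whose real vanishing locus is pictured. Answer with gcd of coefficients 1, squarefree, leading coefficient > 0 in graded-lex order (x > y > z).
(a) deg p = 2. A saddle surface; a quadric.
(b) From the visible intercepts: every point of the y-axis in the box is on the surface; it meets the z-axis at z = 0 (among the integer gridlines); the visible x-axis segment lies entirely on the surface.
(c) The integer polynomial consistent with all of this is the stated p.

x*y + 3*z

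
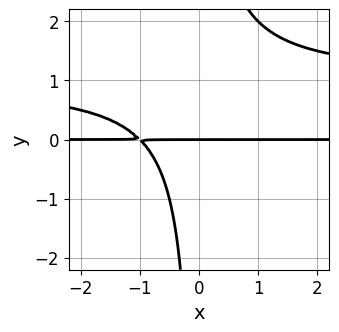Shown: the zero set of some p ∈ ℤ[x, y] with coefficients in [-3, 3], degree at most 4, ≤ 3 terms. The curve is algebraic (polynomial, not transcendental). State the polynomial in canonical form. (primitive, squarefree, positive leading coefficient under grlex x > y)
x*y^2 - x*y - y

(a) The degree is 3 — a generic line meets the curve in up to 3 points.
(b) From the axis intercepts and sections: every point of the x-axis in the box is on the curve; one y-axis crossing is at y = 0.
(c) These observations pin down the coefficients.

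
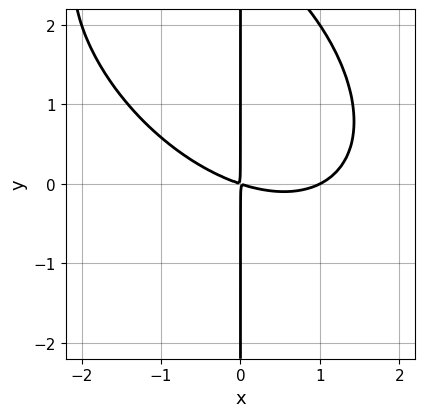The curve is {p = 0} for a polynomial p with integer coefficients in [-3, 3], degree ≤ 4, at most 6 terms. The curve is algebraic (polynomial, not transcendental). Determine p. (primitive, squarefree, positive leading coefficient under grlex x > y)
First, degree: a generic line meets the curve in up to 3 points, so deg p = 3.
Then, observable constraints: the visible y-axis segment lies entirely on the curve; it meets the x-axis at x = 1 (among the integer gridlines).
Finally, putting this together gives p.

x^3 + x^2*y + x*y^2 - x^2 - 3*x*y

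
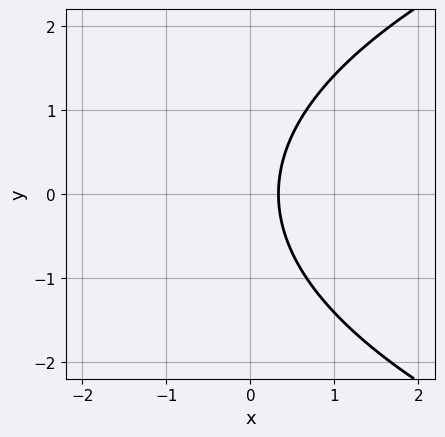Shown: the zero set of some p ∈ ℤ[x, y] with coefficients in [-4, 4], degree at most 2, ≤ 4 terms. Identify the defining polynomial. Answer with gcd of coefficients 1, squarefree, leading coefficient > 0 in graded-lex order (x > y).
y^2 - 3*x + 1

Degree: a generic line meets the curve in up to 2 points, so deg p = 2.
Symmetries: it's symmetric under y → −y, forcing even powers of y.
Against the integer gridlines: the curve avoids every integer y-axis point in the box.
Putting this together gives p.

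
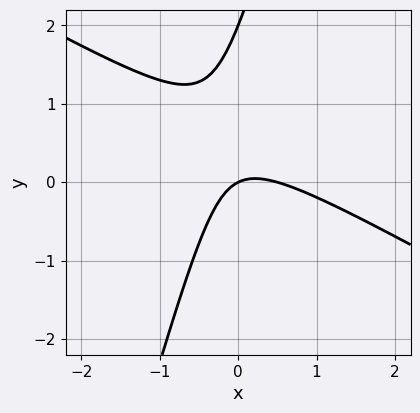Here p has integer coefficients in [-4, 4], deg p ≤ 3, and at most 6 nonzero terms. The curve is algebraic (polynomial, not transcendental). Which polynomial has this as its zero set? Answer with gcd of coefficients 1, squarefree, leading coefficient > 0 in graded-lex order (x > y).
First, degree: the shape is more complex than any degree-1 curve, so deg p = 2.
Then, from the visible intercepts: it crosses the x-axis at the gridline x = 0; among the integer gridlines, it crosses the y-axis at y ∈ {0, 2}.
Finally, the integer polynomial consistent with all of this is the stated p.

2*x^2 + 3*x*y - y^2 - x + 2*y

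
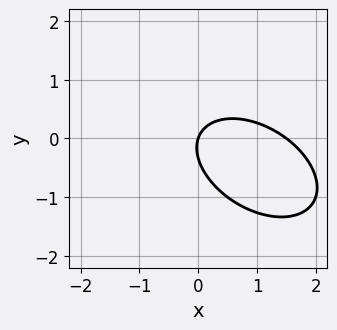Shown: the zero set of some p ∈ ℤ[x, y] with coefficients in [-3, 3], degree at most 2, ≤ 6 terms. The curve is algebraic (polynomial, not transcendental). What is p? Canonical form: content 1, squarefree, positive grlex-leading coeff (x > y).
2*x^2 + 2*x*y + 3*y^2 - 3*x + y

1. The degree is 2 — a generic line meets the curve in up to 2 points.
2. From the axis intercepts and sections: it meets the x-axis at x = 0 (among the integer gridlines); it crosses the y-axis at the gridline y = 0.
3. Together with the visible shape, these determine p as stated.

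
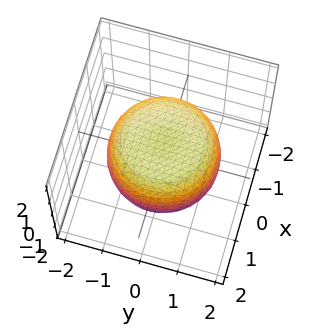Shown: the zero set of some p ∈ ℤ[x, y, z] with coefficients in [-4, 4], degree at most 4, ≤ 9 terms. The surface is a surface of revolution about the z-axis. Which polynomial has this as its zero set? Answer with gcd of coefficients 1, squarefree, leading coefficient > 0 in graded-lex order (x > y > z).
x^4 + 2*x^2*y^2 + y^4 - x^2 - y^2 + 2*z^2 - 2

First, deg p = 4.
Next, symmetries: rotational symmetry about the z-axis ⇒ p depends on x, y only through x² + y².
Next, against the integer gridlines: a circular section at z = 0 has radius between 1 and 2; among the integer gridlines, it crosses the z-axis at z ∈ {-1, 1}.
Finally, the integer polynomial consistent with all of this is the stated p.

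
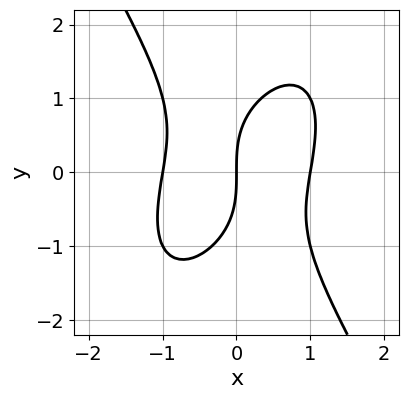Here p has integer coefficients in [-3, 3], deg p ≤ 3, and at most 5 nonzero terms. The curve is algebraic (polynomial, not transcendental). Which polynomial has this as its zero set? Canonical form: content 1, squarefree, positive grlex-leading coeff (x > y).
(a) deg p = 3. The shape is more complex than any degree-2 curve.
(b) Checking where it meets the axes: the x-axis gridline crossings are at x ∈ {-1, 0, 1}; it meets the y-axis at y = 0 (among the integer gridlines).
(c) Solving for integer coefficients yields p as stated.

3*x^3 - x^2*y + y^3 - 3*x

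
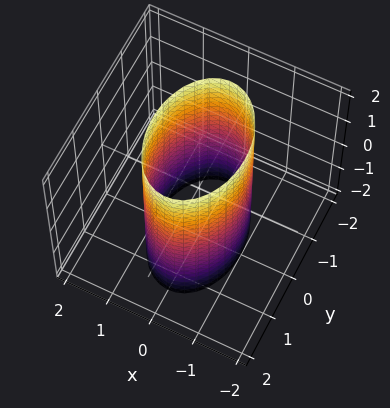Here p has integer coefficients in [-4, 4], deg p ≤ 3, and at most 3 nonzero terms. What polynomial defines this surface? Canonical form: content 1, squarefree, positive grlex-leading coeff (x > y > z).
2*x^2 + y^2 - 2

First, deg p = 2. Constant cross-section along one axis; a quadric.
Next, symmetries: the y ↦ −y reflection is a symmetry, so y appears only in even powers; mirror symmetry z ↦ −z ⇒ only even powers of z; mirror symmetry x ↦ −x ⇒ only even powers of x.
Then, from the axis intercepts and sections: the x-axis gridline crossings are at x ∈ {-1, 1}; the surface avoids every integer z-axis point in the box.
Finally, putting this together gives p.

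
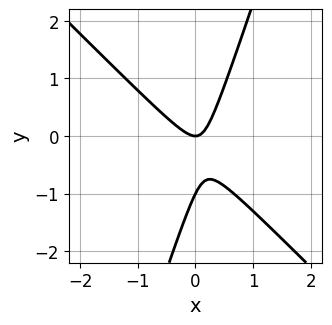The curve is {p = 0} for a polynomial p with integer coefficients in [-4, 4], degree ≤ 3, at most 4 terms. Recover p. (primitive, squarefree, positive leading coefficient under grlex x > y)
(a) The degree is 2 — the shape is more complex than any degree-1 curve.
(b) Checking where it meets the axes: the y-axis gridline crossings are at y ∈ {-1, 0}; it crosses the x-axis at the gridline x = 0.
(c) Solving for integer coefficients yields p as stated.

3*x^2 + 2*x*y - y^2 - y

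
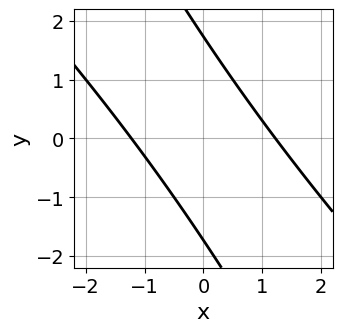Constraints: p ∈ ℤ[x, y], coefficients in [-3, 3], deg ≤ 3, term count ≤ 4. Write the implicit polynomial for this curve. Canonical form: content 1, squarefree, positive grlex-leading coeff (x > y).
2*x^2 + 3*x*y + y^2 - 3

First, degree: a generic line meets the curve in up to 2 points, so deg p = 2.
Finally, putting this together gives p.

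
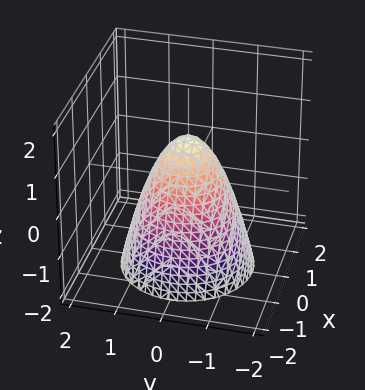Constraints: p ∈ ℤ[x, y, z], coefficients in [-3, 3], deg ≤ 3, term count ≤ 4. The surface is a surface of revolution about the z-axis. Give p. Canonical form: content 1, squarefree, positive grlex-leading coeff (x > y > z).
3*x^2 + 3*y^2 + 2*z - 2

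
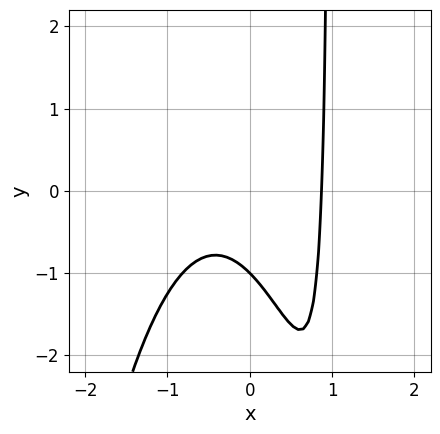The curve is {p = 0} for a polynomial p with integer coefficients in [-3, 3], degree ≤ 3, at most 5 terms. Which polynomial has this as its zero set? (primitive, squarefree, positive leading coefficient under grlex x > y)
First, deg p = 3. A generic line meets the curve in up to 3 points.
Then, against the integer gridlines: it crosses the y-axis at the gridline y = -1.
Finally, together with the visible shape, these determine p as stated.

3*x^3 + 2*x*y - 2*y - 2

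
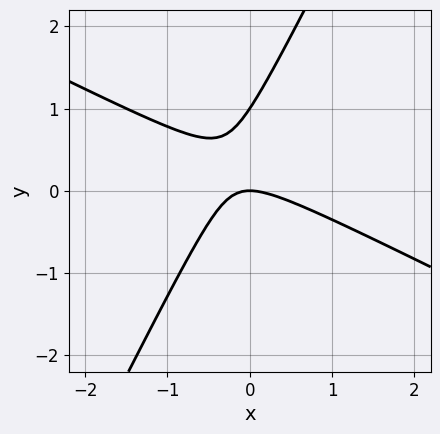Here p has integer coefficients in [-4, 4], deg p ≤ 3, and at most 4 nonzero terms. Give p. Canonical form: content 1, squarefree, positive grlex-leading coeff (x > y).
Degree: no degree-1 curve has this shape, so deg p = 2.
From the visible intercepts: among the integer gridlines, it crosses the y-axis at y ∈ {0, 1}; it meets the x-axis at x = 0 (among the integer gridlines).
These observations pin down the coefficients.

2*x^2 + 3*x*y - 2*y^2 + 2*y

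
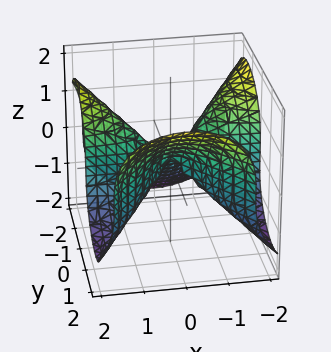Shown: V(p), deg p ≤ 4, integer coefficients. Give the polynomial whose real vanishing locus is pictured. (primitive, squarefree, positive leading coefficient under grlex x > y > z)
First, degree: the shape is more complex than any degree-2 surface, so deg p = 3.
Then, reading off the gridlines: one y-axis crossing is at y = 0; one z-axis crossing is at z = 0; every point of the x-axis in the box is on the surface.
Finally, the integer polynomial consistent with all of this is the stated p.

3*x^2*y - 2*y^3 + 3*z^3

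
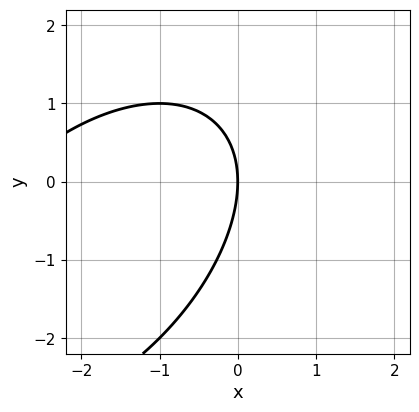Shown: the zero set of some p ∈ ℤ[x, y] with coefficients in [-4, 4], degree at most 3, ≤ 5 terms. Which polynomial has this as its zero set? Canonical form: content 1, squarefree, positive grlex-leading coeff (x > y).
x^2 - x*y + y^2 + 3*x

deg p = 2.
From the visible intercepts: it crosses the x-axis at the gridline x = 0; one y-axis crossing is at y = 0.
Fitting integer coefficients to these (and the overall shape) gives p.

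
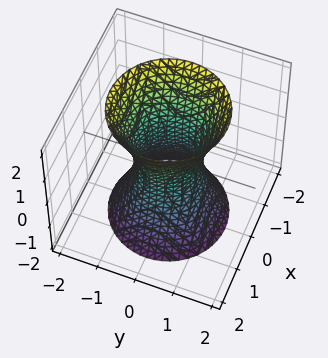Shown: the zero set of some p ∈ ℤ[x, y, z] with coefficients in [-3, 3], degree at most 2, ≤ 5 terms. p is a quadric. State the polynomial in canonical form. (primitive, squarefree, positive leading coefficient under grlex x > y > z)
3*x^2 + 3*y^2 - z^2 - 2

First, deg p = 2. An hourglass — one-sheet hyperboloid; a quadric.
Next, symmetries: the z-axis is an axis of rotation, so x and y enter only as x² + y²; mirror symmetry z ↦ −z ⇒ only even powers of z.
Next, reading off the gridlines: a circular section at z = -2 has radius between 1 and 2; it misses every integer gridline on the z-axis.
Finally, fitting integer coefficients to these (and the overall shape) gives p.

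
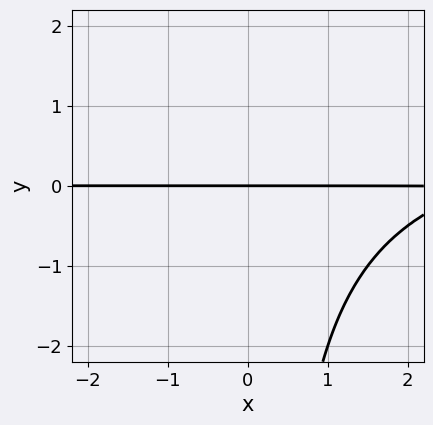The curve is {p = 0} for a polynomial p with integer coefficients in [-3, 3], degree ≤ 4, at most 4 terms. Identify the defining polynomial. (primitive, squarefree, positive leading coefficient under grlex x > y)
x*y^2 - x*y + 3*y

First, deg p = 3. A generic line meets the curve in up to 3 points.
Then, from the axis intercepts and sections: one y-axis crossing is at y = 0; every point of the x-axis in the box is on the curve.
Finally, together with the visible shape, these determine p as stated.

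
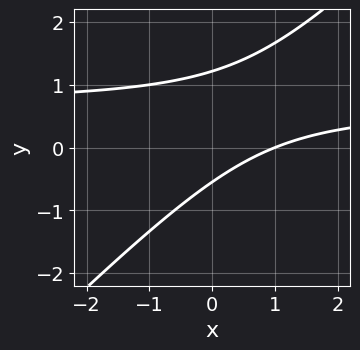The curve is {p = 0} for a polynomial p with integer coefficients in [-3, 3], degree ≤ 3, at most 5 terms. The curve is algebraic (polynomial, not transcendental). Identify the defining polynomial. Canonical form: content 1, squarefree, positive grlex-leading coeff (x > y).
3*x*y - 3*y^2 - 2*x + 2*y + 2

deg p = 2. The shape is more complex than any degree-1 curve.
Checking where it meets the axes: it crosses the x-axis at the gridline x = 1.
Together with the visible shape, these determine p as stated.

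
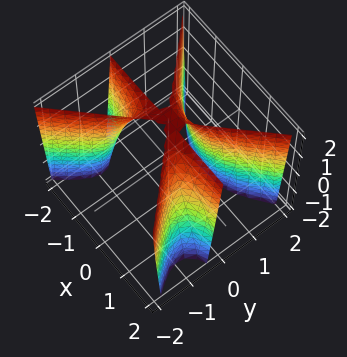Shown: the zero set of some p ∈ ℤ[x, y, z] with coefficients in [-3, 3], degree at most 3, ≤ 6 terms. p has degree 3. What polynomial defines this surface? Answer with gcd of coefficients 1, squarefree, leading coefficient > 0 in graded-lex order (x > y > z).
3*x^2*y - 3*y^3 - z + 2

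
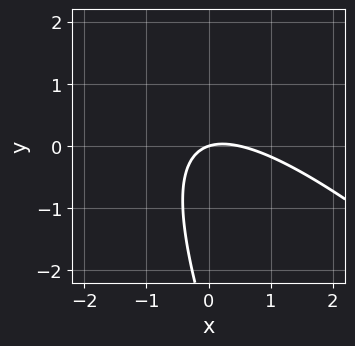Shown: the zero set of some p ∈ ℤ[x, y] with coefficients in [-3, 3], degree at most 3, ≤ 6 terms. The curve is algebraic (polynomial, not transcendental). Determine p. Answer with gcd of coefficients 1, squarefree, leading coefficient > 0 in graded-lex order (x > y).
2*x^2 + 3*x*y + y^2 - x + 3*y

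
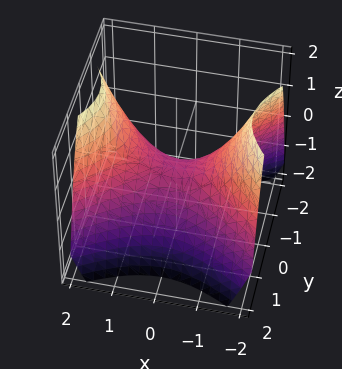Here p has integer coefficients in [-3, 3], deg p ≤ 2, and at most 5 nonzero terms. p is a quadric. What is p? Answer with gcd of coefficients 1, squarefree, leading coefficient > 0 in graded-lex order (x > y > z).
2*x^2 - 3*y^2 - 3*z

First, degree: a saddle surface; a quadric, so deg p = 2.
Next, symmetries: mirror symmetry y ↦ −y ⇒ only even powers of y; the x ↦ −x reflection is a symmetry, so x appears only in even powers.
Next, reading off the gridlines: it crosses the y-axis at the gridline y = 0; it crosses the z-axis at the gridline z = 0; one x-axis crossing is at x = 0.
Finally, assembling these constraints gives the stated polynomial.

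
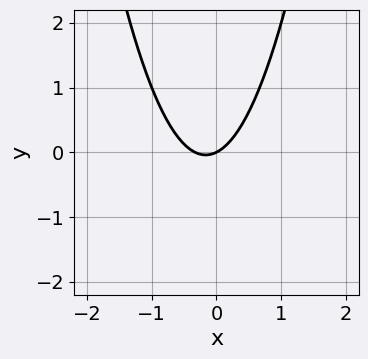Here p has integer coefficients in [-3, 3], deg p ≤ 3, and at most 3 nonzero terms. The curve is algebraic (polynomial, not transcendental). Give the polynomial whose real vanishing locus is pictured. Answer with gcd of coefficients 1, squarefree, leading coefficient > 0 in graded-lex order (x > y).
3*x^2 + x - 2*y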